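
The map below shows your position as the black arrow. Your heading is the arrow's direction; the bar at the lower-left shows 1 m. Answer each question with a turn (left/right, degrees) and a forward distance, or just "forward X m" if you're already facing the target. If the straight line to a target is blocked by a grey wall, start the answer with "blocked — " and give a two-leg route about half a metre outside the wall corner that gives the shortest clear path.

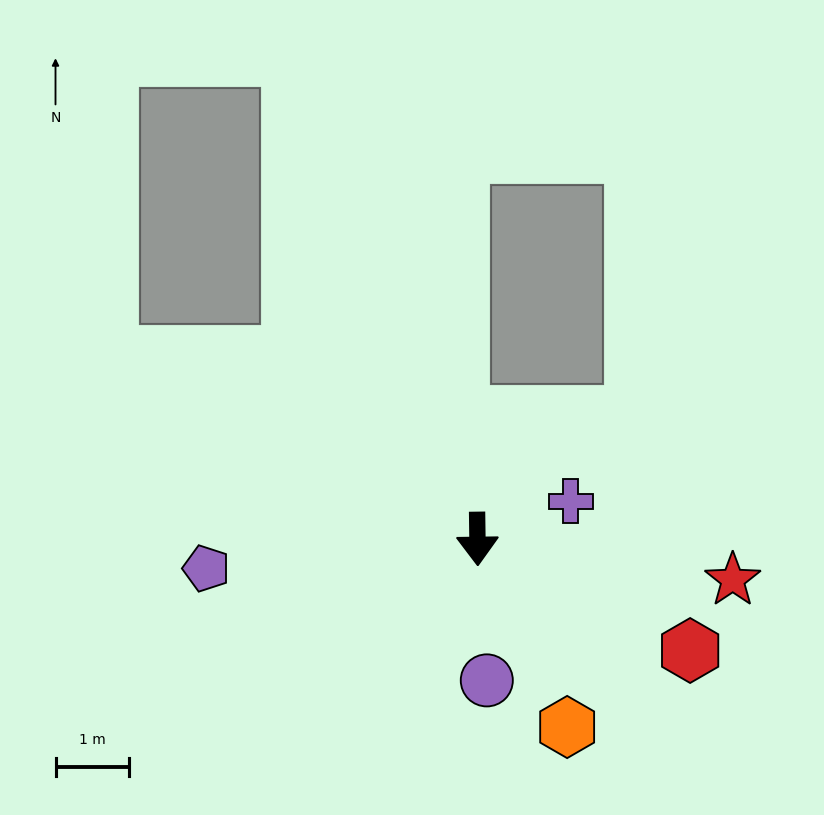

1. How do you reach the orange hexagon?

turn left 25°, forward 2.8 m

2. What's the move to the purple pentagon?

turn right 85°, forward 3.7 m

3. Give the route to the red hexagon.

turn left 62°, forward 3.2 m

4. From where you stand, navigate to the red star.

turn left 80°, forward 3.5 m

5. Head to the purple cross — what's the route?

turn left 111°, forward 1.4 m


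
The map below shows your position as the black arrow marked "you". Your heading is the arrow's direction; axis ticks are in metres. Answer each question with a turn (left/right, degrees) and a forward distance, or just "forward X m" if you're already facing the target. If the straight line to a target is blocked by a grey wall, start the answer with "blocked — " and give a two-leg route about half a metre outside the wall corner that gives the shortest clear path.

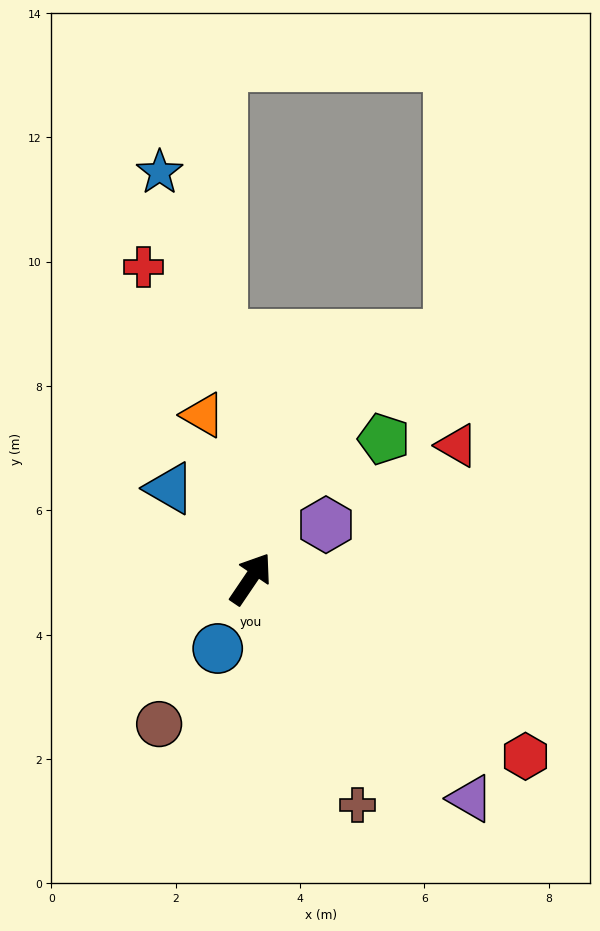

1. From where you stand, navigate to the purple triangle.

turn right 101°, forward 5.0 m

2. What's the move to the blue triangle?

turn left 76°, forward 2.0 m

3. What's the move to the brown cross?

turn right 121°, forward 4.0 m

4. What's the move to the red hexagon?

turn right 89°, forward 5.3 m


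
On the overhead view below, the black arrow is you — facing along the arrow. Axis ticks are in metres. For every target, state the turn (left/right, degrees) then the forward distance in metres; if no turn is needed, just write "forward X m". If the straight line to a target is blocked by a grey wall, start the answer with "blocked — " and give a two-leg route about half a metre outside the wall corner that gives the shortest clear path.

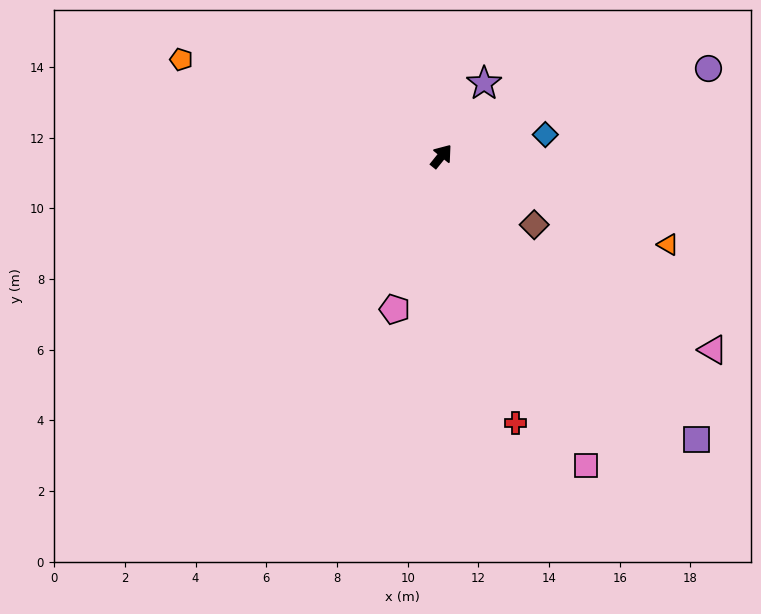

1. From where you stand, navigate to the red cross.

turn right 126°, forward 7.8 m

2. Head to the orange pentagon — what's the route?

turn left 108°, forward 7.9 m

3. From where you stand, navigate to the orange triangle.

turn right 72°, forward 6.9 m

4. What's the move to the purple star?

turn left 8°, forward 2.4 m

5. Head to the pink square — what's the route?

turn right 116°, forward 9.7 m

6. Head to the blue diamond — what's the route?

turn right 39°, forward 3.0 m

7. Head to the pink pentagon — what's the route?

turn right 158°, forward 4.5 m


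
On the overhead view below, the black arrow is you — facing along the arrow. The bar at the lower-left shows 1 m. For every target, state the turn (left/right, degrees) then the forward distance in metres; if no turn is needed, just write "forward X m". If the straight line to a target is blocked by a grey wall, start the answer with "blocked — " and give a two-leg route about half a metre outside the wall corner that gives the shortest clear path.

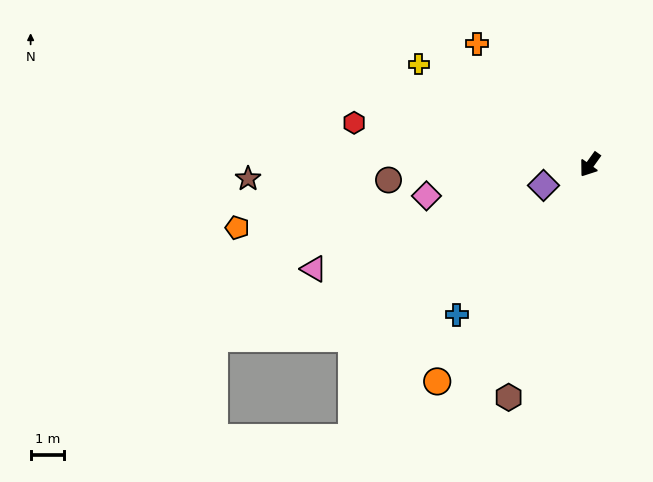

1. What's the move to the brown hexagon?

turn left 16°, forward 7.4 m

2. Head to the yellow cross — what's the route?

turn right 85°, forward 5.9 m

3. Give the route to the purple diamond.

turn right 30°, forward 1.5 m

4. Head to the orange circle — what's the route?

forward 7.9 m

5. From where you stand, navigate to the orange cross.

turn right 101°, forward 5.0 m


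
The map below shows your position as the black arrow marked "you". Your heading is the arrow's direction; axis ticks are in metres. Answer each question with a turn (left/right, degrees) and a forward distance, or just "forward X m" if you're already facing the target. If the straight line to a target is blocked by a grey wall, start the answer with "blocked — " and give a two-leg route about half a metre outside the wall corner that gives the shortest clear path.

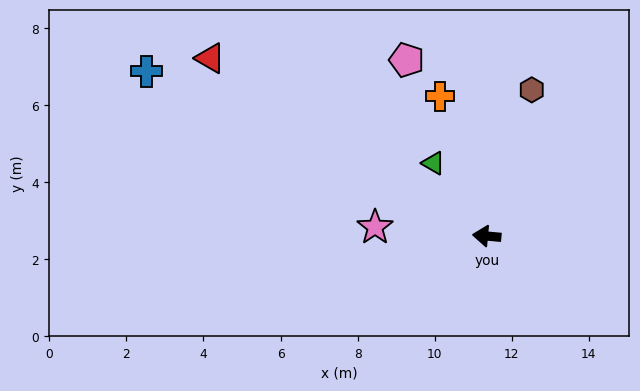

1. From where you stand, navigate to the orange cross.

turn right 66°, forward 3.8 m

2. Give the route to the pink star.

forward 2.9 m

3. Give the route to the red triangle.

turn right 28°, forward 8.5 m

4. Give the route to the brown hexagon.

turn right 102°, forward 4.0 m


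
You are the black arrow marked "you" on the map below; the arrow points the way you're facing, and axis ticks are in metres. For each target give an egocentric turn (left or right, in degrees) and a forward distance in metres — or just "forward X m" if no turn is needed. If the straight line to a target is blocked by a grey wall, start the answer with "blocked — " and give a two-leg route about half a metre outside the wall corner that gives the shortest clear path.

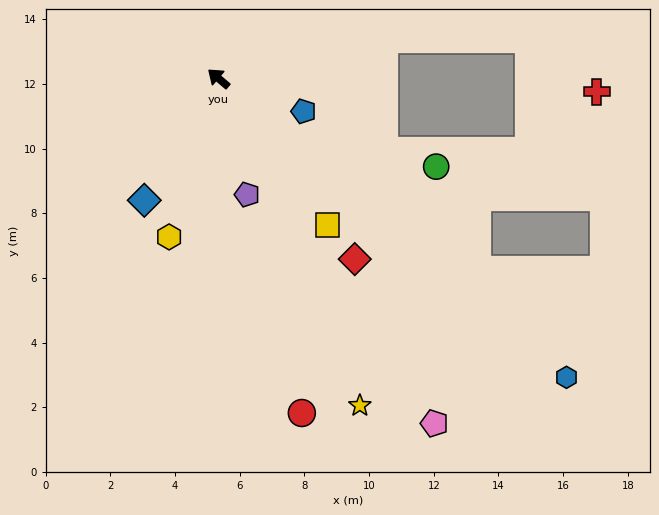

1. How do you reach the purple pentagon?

turn left 144°, forward 3.7 m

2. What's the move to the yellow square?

turn left 167°, forward 5.6 m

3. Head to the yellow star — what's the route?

turn left 154°, forward 11.0 m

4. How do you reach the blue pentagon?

turn right 161°, forward 2.8 m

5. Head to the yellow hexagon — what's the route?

turn left 113°, forward 5.1 m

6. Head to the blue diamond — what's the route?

turn left 99°, forward 4.4 m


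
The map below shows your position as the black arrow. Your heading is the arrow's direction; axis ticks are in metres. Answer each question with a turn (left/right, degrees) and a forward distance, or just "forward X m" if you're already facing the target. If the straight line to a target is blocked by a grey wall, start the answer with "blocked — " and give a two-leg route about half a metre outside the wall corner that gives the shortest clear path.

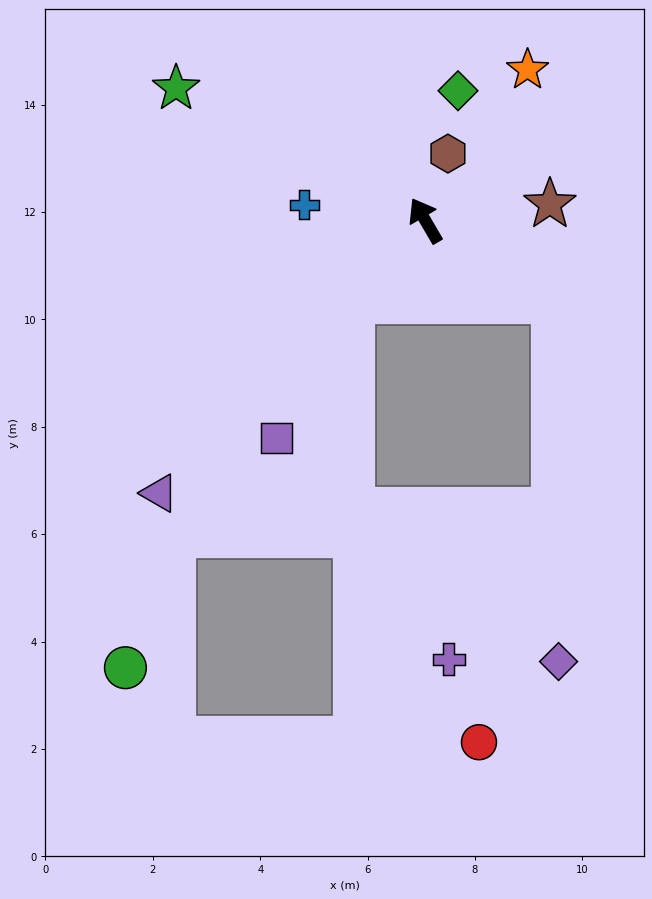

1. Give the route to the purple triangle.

turn left 105°, forward 7.1 m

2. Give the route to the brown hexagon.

turn right 49°, forward 1.3 m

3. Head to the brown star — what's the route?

turn right 113°, forward 2.3 m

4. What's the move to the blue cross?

turn left 52°, forward 2.3 m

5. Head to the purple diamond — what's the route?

blocked — turn right 152°, forward 2.8 m, then turn right 58°, forward 6.7 m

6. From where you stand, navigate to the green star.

turn left 32°, forward 5.3 m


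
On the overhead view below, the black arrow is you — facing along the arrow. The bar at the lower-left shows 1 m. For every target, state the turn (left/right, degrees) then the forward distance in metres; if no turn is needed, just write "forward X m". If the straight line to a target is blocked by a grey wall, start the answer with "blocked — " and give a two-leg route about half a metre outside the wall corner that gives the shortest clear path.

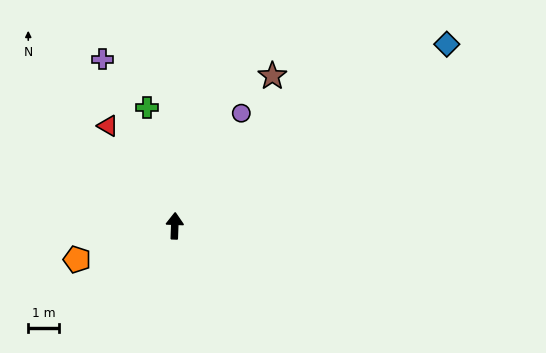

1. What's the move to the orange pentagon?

turn left 111°, forward 3.4 m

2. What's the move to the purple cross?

turn left 25°, forward 5.9 m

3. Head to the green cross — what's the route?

turn left 15°, forward 3.9 m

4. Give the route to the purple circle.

turn right 29°, forward 4.3 m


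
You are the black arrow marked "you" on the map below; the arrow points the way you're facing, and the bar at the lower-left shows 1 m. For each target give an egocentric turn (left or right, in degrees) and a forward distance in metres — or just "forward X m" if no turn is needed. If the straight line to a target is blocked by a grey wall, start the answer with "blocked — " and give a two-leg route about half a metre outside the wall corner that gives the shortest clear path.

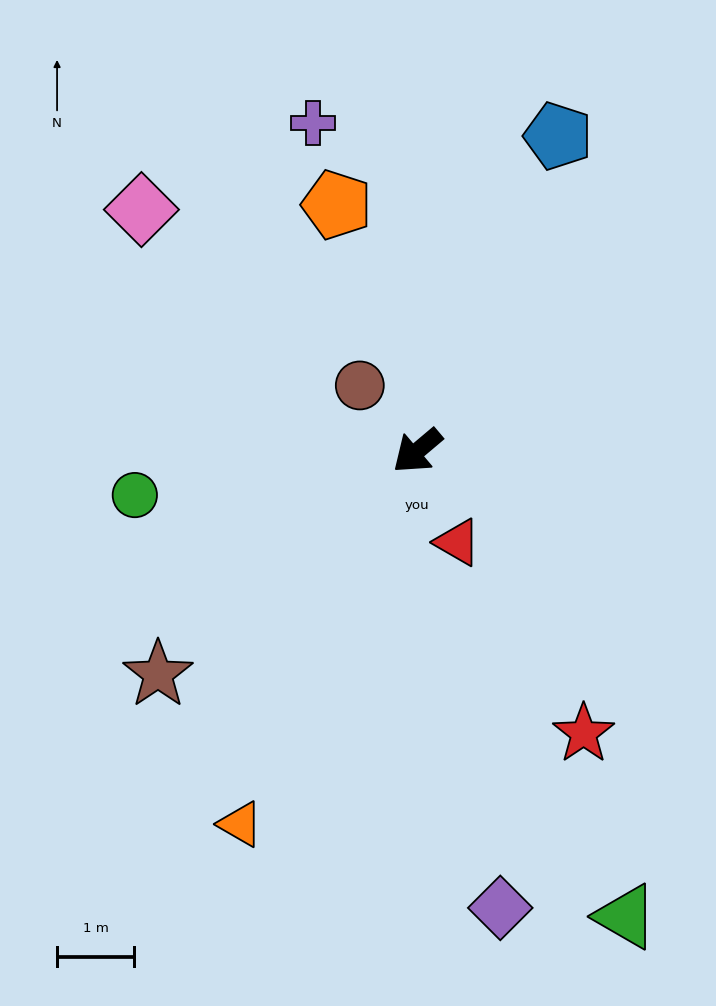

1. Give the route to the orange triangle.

turn left 24°, forward 5.3 m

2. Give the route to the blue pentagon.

turn right 154°, forward 4.5 m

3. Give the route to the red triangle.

turn left 74°, forward 1.3 m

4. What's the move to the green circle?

turn right 31°, forward 3.7 m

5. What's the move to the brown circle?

turn right 89°, forward 1.1 m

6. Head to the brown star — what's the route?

forward 4.4 m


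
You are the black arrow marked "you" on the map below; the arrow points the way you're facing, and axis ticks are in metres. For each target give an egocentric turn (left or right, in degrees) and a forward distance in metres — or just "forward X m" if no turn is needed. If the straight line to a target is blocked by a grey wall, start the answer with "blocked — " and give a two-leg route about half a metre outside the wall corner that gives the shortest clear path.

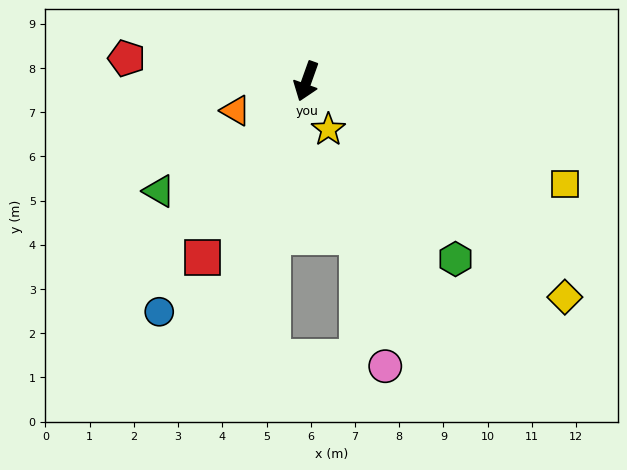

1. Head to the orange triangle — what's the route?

turn right 48°, forward 1.7 m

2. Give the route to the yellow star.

turn left 44°, forward 1.2 m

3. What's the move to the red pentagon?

turn right 78°, forward 4.1 m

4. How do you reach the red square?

turn right 11°, forward 4.6 m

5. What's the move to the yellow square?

turn left 88°, forward 6.3 m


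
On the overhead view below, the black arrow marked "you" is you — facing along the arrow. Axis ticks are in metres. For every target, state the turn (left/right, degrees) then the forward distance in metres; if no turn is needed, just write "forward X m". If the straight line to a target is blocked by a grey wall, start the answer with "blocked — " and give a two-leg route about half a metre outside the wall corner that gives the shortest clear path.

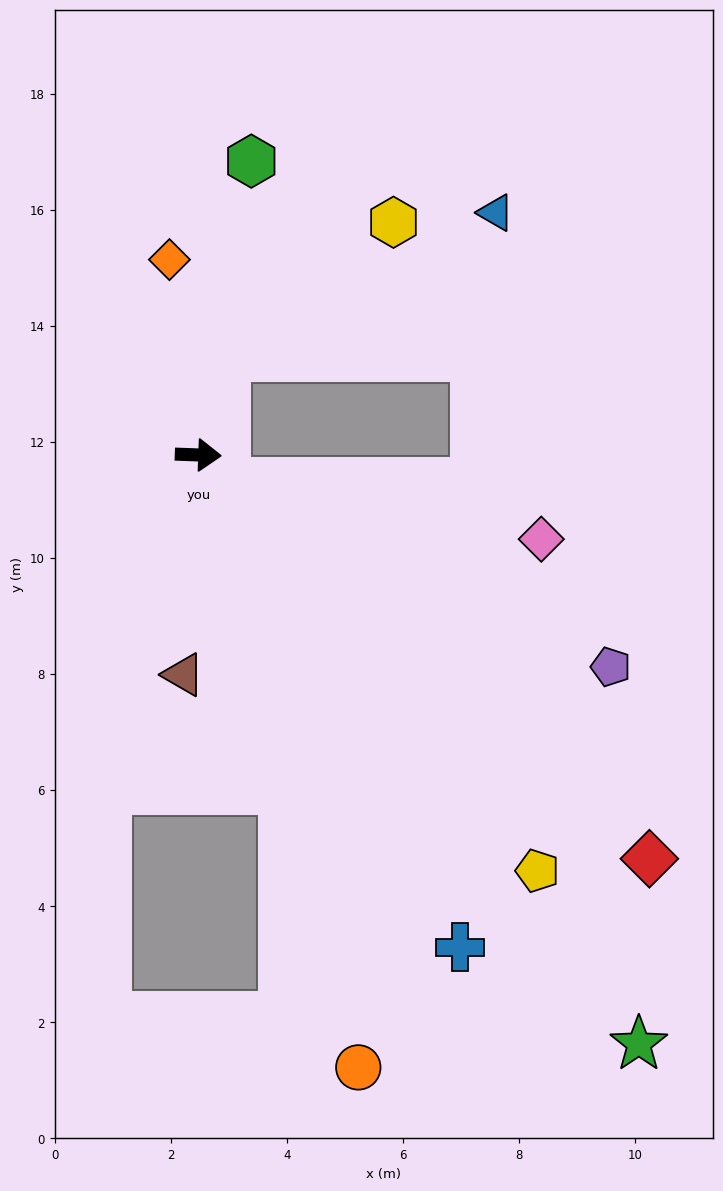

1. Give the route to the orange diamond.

turn left 100°, forward 3.4 m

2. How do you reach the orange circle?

turn right 73°, forward 10.9 m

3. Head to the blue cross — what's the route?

turn right 60°, forward 9.6 m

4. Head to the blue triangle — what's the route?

blocked — turn left 76°, forward 1.7 m, then turn right 46°, forward 5.3 m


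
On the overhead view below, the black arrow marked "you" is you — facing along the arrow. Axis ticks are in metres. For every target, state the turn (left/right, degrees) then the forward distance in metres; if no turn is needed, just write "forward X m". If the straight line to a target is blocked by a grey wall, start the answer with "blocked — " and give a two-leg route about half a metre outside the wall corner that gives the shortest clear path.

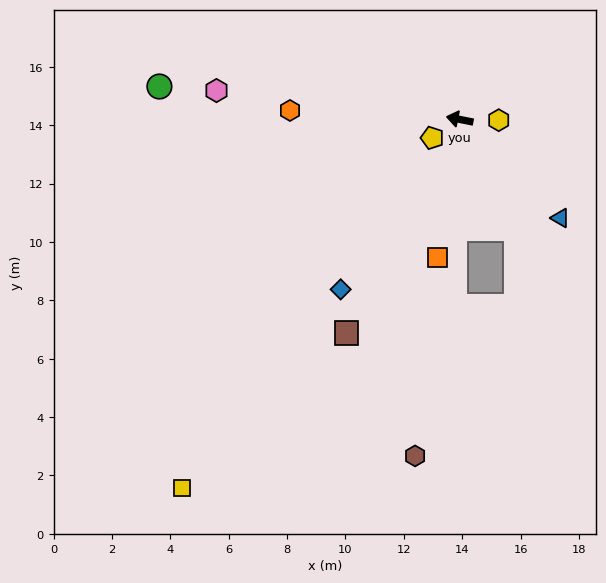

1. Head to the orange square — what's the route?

turn left 92°, forward 4.8 m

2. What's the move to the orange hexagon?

turn left 8°, forward 5.8 m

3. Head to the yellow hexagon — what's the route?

turn right 170°, forward 1.3 m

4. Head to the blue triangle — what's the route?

turn left 147°, forward 4.8 m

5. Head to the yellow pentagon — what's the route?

turn left 45°, forward 1.1 m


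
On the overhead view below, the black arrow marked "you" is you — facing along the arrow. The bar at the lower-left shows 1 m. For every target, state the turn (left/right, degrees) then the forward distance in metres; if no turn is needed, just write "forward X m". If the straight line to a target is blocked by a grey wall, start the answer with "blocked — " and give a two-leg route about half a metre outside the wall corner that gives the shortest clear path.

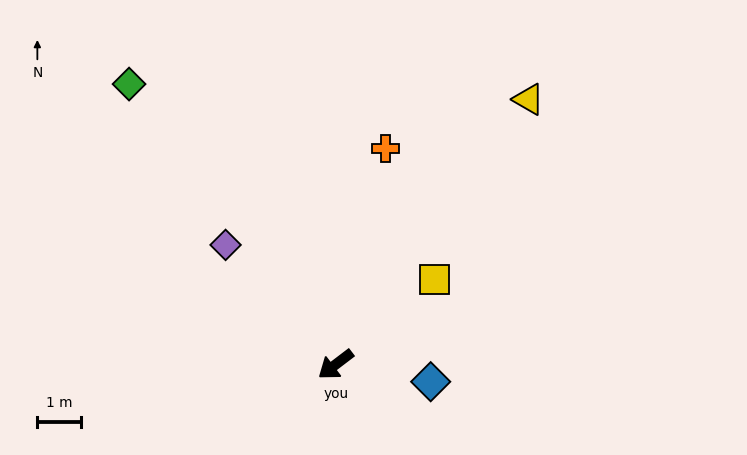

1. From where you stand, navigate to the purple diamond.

turn right 85°, forward 3.7 m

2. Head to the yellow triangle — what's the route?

turn right 163°, forward 7.5 m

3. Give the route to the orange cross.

turn right 140°, forward 5.0 m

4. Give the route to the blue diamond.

turn left 132°, forward 2.2 m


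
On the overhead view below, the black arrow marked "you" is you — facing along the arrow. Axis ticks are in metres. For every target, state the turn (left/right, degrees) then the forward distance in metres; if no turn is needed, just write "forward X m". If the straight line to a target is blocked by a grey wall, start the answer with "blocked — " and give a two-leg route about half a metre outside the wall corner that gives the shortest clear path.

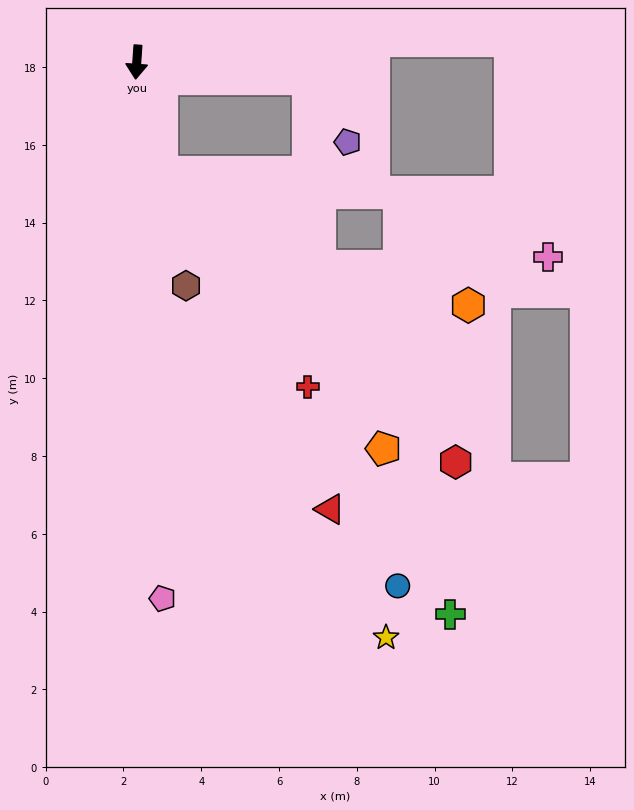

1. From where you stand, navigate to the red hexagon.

blocked — turn left 17°, forward 2.9 m, then turn left 32°, forward 10.6 m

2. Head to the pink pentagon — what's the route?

turn left 7°, forward 13.8 m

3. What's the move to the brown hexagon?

turn left 16°, forward 5.9 m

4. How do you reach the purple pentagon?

blocked — turn left 89°, forward 4.4 m, then turn right 53°, forward 1.9 m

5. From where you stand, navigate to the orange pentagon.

blocked — turn left 17°, forward 2.9 m, then turn left 26°, forward 9.1 m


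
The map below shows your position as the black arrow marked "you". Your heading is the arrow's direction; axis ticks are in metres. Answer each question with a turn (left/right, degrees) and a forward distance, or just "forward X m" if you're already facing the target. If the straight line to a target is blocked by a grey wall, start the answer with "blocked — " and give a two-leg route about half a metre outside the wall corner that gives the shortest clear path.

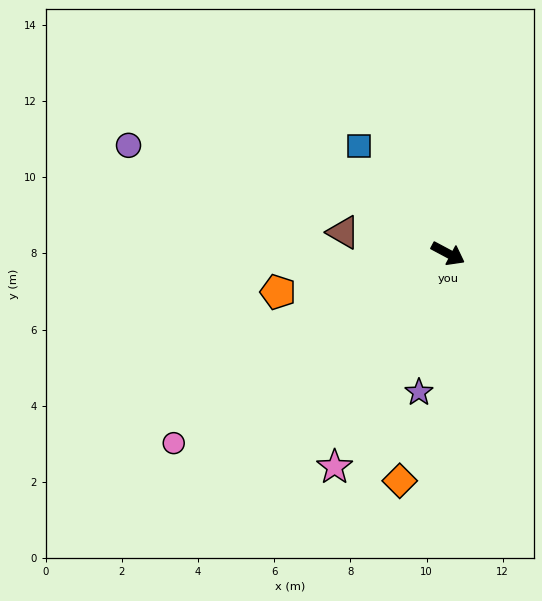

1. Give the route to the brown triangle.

turn right 163°, forward 2.8 m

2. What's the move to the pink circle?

turn right 117°, forward 8.8 m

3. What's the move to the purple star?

turn right 74°, forward 3.7 m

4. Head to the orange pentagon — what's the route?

turn right 139°, forward 4.6 m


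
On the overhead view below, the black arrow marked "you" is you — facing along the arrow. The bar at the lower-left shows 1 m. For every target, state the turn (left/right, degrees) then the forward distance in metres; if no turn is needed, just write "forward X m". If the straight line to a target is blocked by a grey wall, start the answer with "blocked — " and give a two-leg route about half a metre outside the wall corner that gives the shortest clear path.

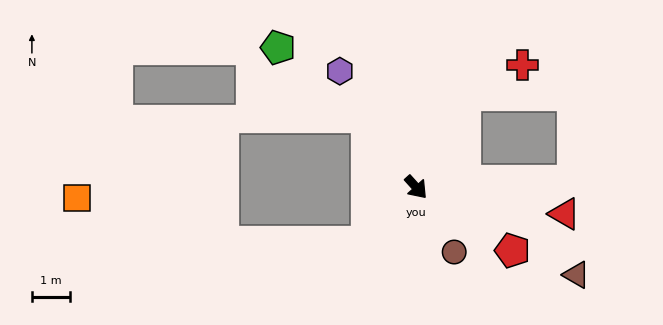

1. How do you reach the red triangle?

turn left 38°, forward 4.0 m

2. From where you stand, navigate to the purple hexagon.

turn left 171°, forward 3.6 m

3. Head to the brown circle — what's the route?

turn right 12°, forward 2.0 m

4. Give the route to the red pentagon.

turn left 15°, forward 3.0 m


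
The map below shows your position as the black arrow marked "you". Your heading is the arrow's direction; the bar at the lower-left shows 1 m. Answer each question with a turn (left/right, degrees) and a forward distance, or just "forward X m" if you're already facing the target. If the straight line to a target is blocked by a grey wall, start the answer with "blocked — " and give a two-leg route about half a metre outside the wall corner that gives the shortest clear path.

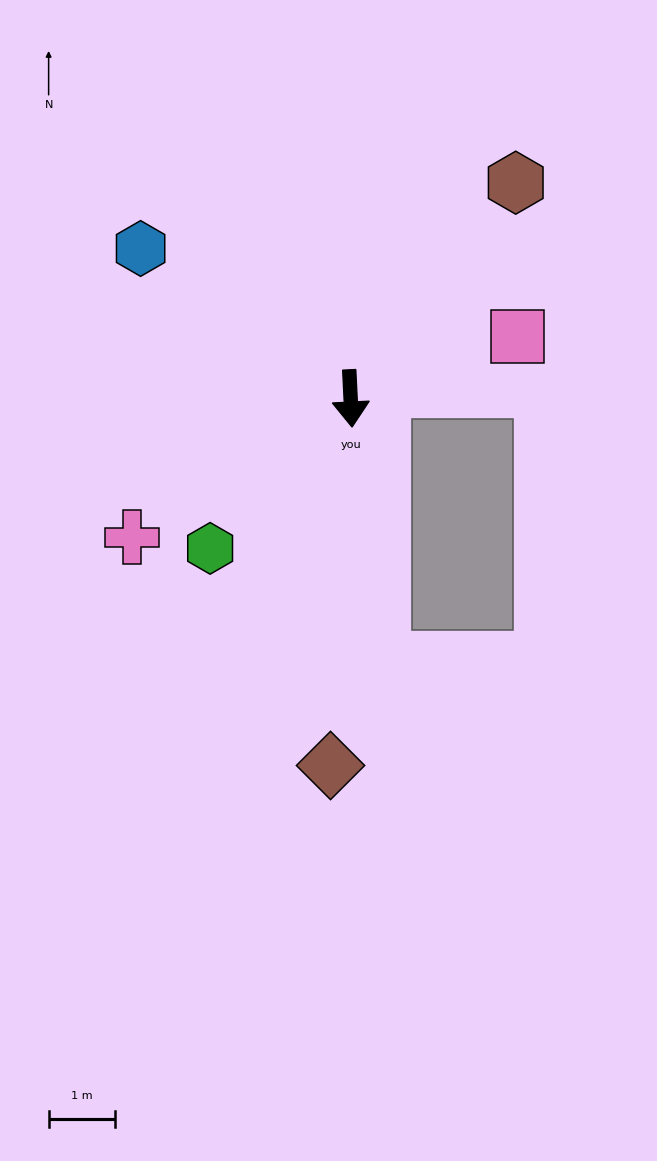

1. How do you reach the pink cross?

turn right 60°, forward 3.9 m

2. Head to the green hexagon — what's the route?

turn right 46°, forward 3.1 m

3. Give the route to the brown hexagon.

turn left 140°, forward 4.1 m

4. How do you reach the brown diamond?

turn right 6°, forward 5.6 m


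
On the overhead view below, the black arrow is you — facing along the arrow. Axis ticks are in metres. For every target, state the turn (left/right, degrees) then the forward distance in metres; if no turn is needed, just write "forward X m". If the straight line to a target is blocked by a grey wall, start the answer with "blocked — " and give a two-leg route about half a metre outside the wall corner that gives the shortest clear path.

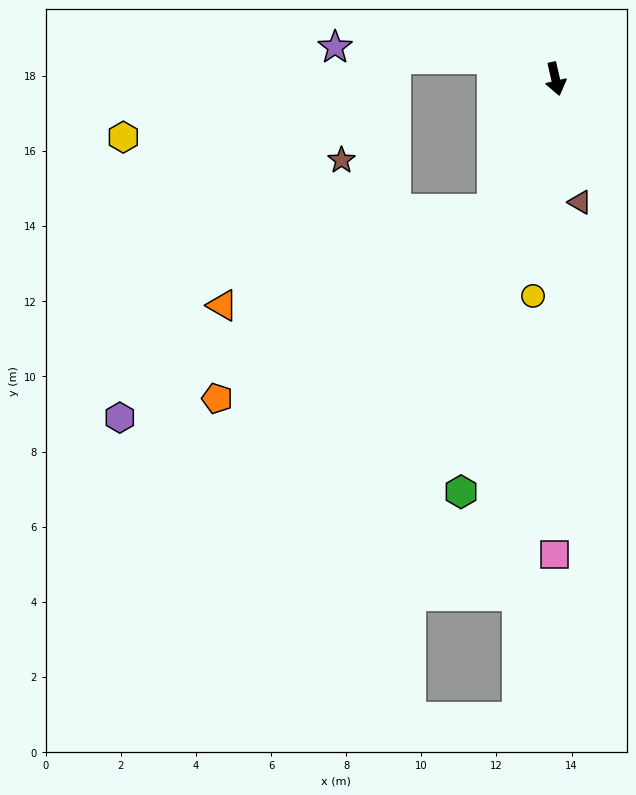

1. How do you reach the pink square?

turn right 13°, forward 12.7 m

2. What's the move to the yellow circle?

turn right 19°, forward 5.8 m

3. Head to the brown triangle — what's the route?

forward 3.3 m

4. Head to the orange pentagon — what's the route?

blocked — turn right 38°, forward 3.8 m, then turn right 31°, forward 8.9 m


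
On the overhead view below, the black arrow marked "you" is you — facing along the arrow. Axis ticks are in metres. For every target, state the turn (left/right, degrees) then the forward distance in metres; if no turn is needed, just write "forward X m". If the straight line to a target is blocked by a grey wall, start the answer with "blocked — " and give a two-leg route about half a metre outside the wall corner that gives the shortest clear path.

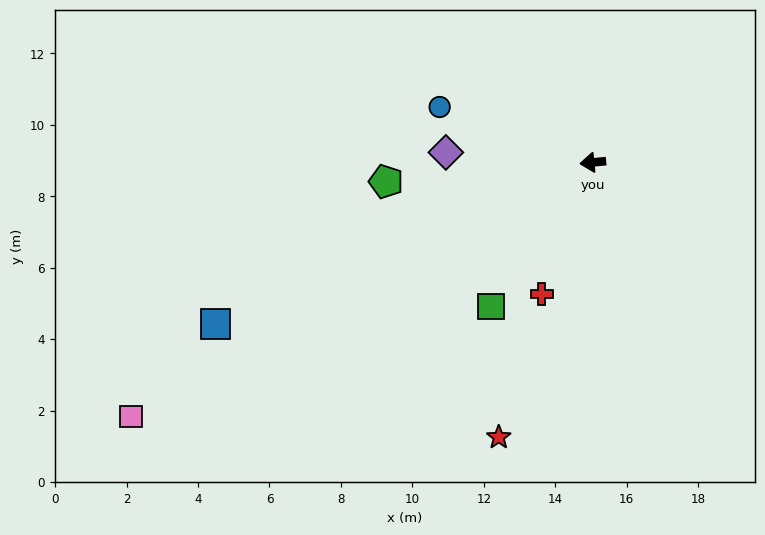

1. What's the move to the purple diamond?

turn right 9°, forward 4.1 m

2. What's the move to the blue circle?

turn right 25°, forward 4.6 m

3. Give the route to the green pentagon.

forward 5.8 m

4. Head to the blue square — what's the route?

turn left 18°, forward 11.5 m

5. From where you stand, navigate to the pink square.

turn left 23°, forward 14.8 m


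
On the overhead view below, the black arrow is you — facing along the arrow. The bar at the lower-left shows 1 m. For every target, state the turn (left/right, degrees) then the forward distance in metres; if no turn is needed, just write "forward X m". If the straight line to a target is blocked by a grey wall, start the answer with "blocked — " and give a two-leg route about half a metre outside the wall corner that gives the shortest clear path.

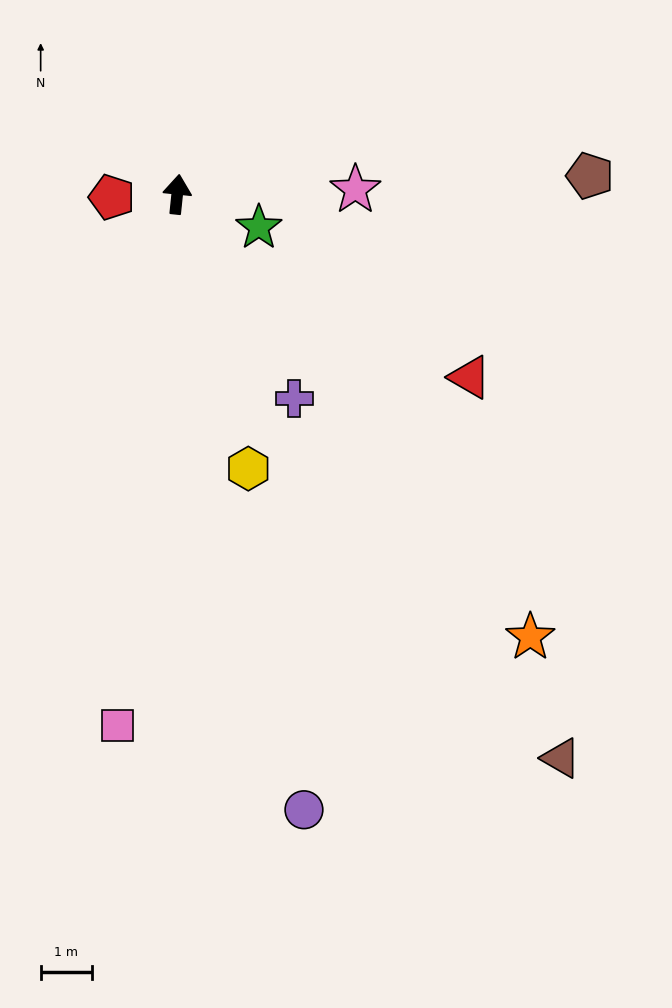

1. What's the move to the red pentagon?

turn left 99°, forward 1.3 m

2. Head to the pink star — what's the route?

turn right 83°, forward 3.5 m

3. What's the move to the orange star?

turn right 135°, forward 11.1 m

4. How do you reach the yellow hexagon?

turn right 160°, forward 5.5 m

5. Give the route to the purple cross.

turn right 144°, forward 4.6 m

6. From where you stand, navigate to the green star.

turn right 106°, forward 1.7 m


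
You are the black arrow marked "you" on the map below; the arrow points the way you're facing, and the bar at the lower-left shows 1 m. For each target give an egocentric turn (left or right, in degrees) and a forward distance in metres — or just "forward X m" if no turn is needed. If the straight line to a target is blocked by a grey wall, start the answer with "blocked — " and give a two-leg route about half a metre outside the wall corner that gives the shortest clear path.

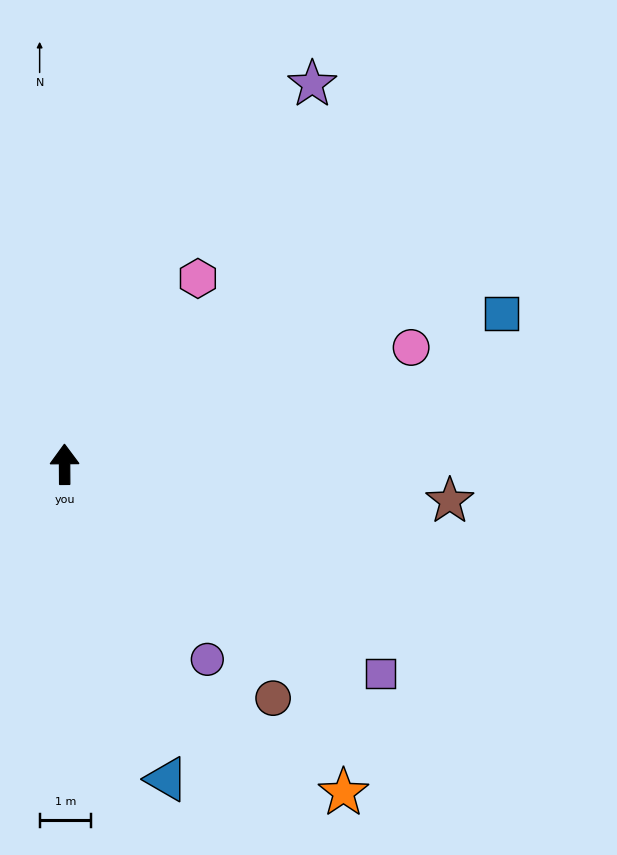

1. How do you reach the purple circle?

turn right 144°, forward 4.7 m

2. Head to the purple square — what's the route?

turn right 124°, forward 7.4 m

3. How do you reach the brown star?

turn right 96°, forward 7.5 m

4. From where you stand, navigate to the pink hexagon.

turn right 36°, forward 4.5 m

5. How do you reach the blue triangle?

turn right 162°, forward 6.5 m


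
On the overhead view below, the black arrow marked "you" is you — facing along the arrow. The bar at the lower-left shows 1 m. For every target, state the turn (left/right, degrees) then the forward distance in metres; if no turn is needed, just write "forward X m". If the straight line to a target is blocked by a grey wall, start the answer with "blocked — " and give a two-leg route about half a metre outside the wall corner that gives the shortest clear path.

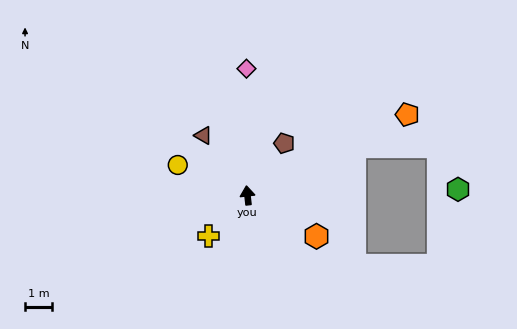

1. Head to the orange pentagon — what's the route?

turn right 70°, forward 6.7 m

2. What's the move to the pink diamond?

turn right 6°, forward 4.7 m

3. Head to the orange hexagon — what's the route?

turn right 127°, forward 3.0 m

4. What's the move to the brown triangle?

turn left 30°, forward 2.8 m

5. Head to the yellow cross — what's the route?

turn left 130°, forward 2.1 m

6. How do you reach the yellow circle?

turn left 60°, forward 2.8 m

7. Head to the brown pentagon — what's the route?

turn right 42°, forward 2.4 m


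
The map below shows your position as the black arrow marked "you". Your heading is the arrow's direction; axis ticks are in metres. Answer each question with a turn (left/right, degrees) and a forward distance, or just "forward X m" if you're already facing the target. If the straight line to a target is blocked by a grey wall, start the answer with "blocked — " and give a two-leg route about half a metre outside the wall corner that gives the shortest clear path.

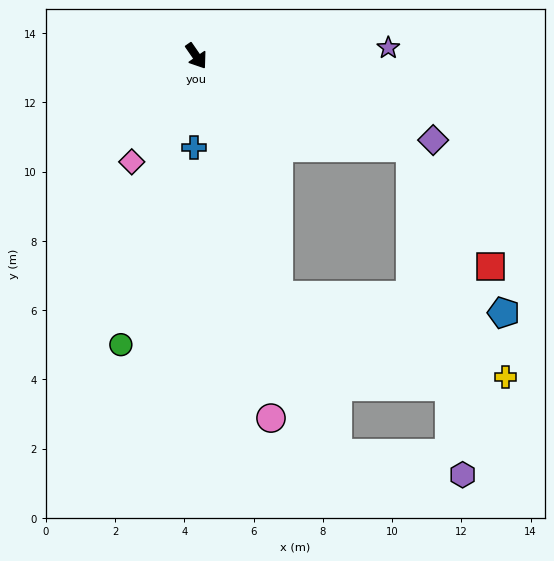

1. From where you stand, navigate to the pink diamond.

turn right 66°, forward 3.6 m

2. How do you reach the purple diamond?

turn left 36°, forward 7.3 m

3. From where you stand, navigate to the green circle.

turn right 49°, forward 8.6 m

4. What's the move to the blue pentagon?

blocked — turn right 16°, forward 7.3 m, then turn left 67°, forward 6.5 m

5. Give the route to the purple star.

turn left 58°, forward 5.6 m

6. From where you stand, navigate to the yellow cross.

blocked — turn left 32°, forward 6.7 m, then turn right 44°, forward 7.2 m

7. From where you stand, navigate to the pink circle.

turn right 23°, forward 10.7 m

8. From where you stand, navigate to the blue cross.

turn right 36°, forward 2.6 m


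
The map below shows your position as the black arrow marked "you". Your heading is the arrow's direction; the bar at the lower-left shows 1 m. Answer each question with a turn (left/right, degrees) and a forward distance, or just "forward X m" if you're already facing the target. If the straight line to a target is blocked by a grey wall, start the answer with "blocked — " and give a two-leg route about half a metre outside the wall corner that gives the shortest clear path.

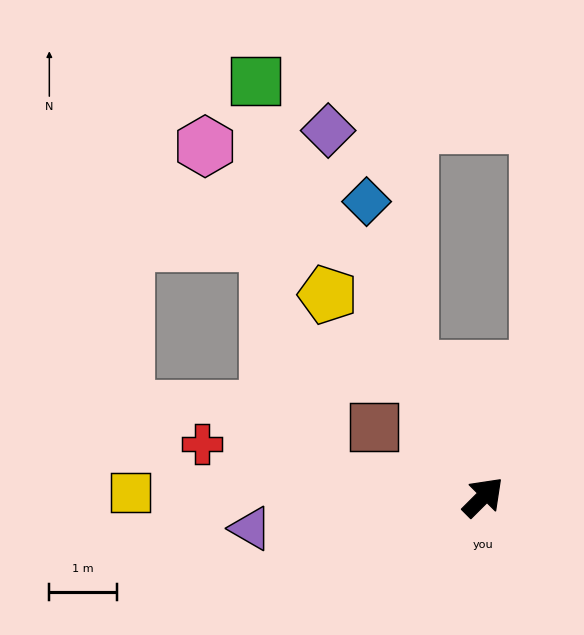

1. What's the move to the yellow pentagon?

turn left 83°, forward 3.8 m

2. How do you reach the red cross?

turn left 124°, forward 4.3 m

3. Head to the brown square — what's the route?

turn left 102°, forward 1.9 m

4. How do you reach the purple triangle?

turn left 143°, forward 3.5 m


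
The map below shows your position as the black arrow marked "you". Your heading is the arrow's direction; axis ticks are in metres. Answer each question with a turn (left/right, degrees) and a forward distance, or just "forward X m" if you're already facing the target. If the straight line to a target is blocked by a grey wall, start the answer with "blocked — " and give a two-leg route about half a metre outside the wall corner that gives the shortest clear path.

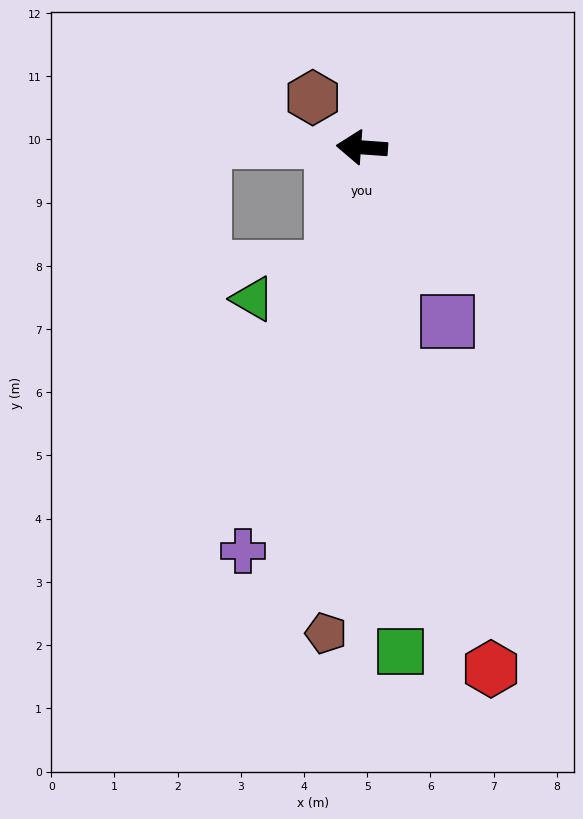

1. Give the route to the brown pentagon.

turn left 90°, forward 7.7 m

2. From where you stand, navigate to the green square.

turn left 98°, forward 8.0 m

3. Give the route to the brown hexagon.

turn right 41°, forward 1.1 m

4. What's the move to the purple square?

turn left 120°, forward 3.1 m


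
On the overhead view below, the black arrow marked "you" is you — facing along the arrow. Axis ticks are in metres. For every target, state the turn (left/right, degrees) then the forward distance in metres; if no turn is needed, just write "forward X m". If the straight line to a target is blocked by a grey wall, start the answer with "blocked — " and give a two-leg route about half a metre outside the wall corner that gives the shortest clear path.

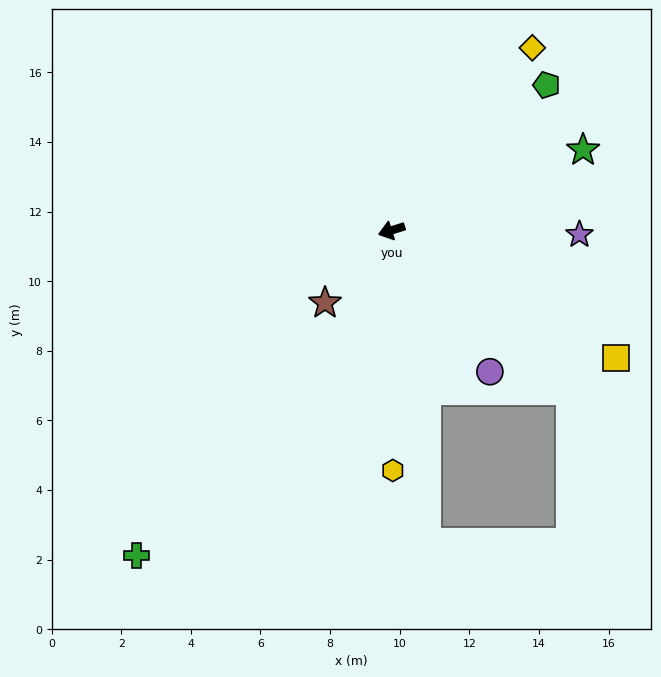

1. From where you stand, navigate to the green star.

turn right 175°, forward 6.0 m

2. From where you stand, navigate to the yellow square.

turn left 133°, forward 7.4 m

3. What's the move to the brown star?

turn left 30°, forward 2.8 m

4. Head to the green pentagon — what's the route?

turn right 154°, forward 6.1 m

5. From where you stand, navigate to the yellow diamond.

turn right 145°, forward 6.6 m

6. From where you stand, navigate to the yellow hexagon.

turn left 73°, forward 6.9 m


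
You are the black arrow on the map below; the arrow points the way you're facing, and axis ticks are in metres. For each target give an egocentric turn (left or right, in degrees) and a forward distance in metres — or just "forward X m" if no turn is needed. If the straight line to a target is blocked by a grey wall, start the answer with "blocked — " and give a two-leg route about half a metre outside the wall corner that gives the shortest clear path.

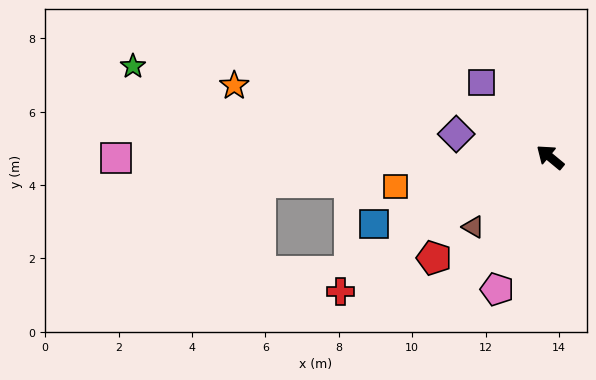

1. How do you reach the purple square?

turn right 8°, forward 2.8 m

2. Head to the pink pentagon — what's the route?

turn left 108°, forward 3.9 m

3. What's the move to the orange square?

turn left 50°, forward 4.3 m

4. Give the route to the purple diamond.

turn left 26°, forward 2.6 m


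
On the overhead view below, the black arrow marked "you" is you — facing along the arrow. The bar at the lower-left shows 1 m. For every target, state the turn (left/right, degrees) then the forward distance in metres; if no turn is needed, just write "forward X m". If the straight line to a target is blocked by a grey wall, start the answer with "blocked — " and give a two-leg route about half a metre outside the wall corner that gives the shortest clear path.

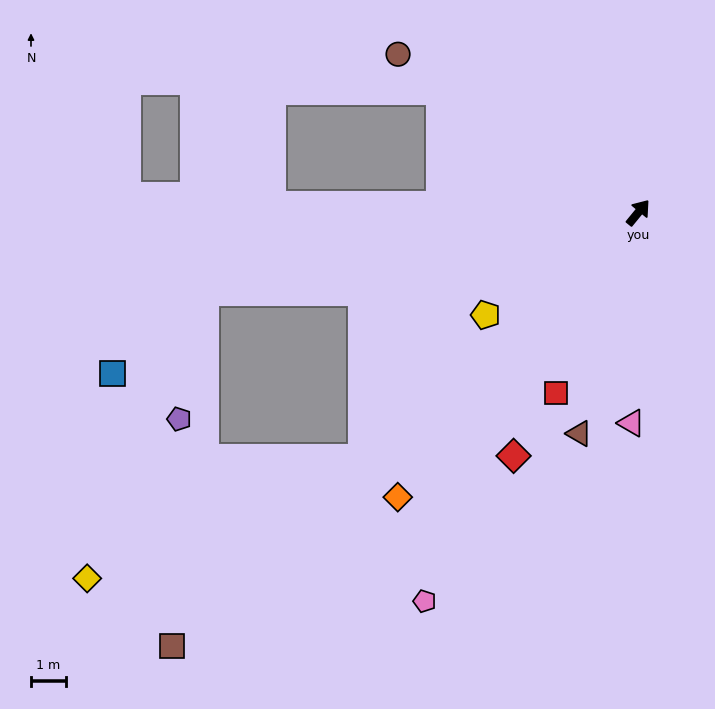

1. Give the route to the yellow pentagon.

turn left 163°, forward 5.3 m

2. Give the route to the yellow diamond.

blocked — turn left 171°, forward 10.6 m, then turn right 18°, forward 8.6 m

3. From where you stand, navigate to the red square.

turn right 165°, forward 5.7 m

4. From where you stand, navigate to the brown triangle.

turn right 156°, forward 6.6 m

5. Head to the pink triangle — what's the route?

turn right 143°, forward 6.1 m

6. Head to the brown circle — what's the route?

turn left 96°, forward 8.3 m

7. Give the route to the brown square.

turn left 172°, forward 18.3 m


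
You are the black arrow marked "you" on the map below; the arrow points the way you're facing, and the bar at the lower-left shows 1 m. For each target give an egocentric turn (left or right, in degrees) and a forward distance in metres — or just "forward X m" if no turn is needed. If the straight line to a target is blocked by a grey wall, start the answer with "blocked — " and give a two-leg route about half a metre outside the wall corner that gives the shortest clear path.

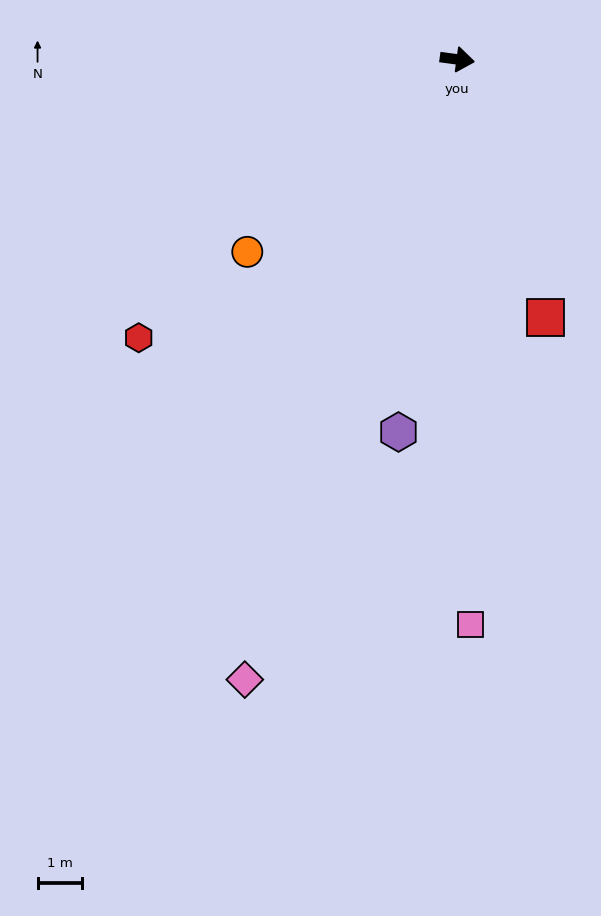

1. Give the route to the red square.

turn right 63°, forward 6.1 m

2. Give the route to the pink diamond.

turn right 101°, forward 14.6 m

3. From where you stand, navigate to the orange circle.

turn right 130°, forward 6.4 m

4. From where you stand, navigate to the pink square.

turn right 81°, forward 12.6 m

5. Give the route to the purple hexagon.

turn right 91°, forward 8.4 m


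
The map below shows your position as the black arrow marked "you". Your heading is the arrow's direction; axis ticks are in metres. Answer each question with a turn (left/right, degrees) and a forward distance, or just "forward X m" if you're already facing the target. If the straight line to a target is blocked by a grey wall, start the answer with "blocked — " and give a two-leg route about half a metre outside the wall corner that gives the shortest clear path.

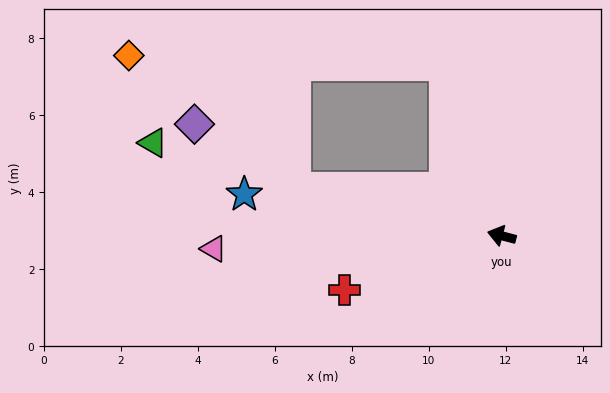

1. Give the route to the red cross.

turn left 34°, forward 4.3 m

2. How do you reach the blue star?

turn left 6°, forward 6.8 m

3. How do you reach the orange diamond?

blocked — turn right 57°, forward 4.7 m, then turn left 70°, forward 8.2 m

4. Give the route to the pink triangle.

turn left 17°, forward 7.5 m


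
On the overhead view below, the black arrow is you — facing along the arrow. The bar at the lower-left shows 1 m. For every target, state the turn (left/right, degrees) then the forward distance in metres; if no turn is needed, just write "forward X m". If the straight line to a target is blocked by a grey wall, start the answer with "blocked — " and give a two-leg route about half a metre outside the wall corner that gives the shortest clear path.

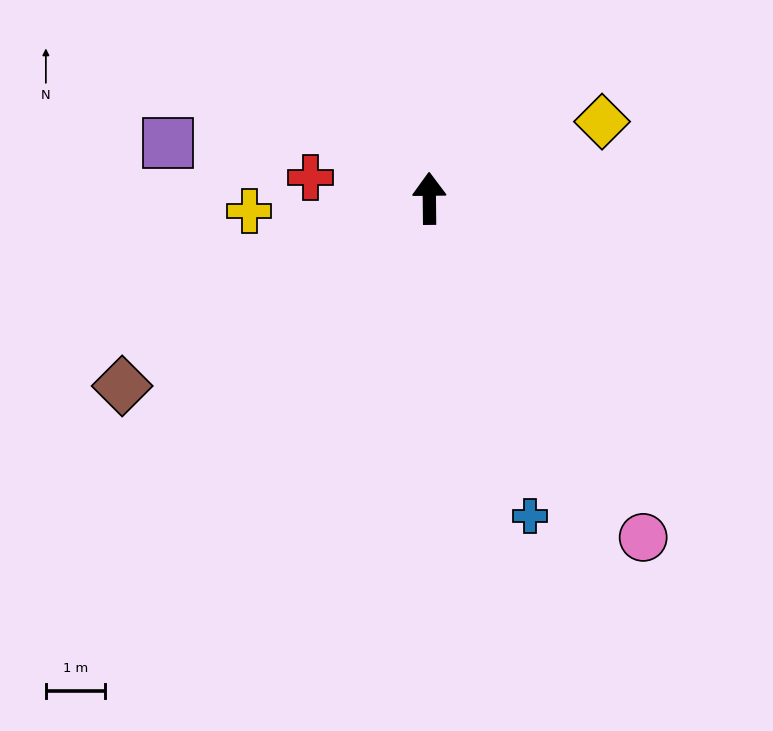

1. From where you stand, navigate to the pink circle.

turn right 148°, forward 6.8 m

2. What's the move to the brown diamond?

turn left 121°, forward 6.1 m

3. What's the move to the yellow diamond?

turn right 67°, forward 3.2 m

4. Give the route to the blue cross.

turn right 163°, forward 5.6 m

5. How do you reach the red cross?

turn left 79°, forward 2.0 m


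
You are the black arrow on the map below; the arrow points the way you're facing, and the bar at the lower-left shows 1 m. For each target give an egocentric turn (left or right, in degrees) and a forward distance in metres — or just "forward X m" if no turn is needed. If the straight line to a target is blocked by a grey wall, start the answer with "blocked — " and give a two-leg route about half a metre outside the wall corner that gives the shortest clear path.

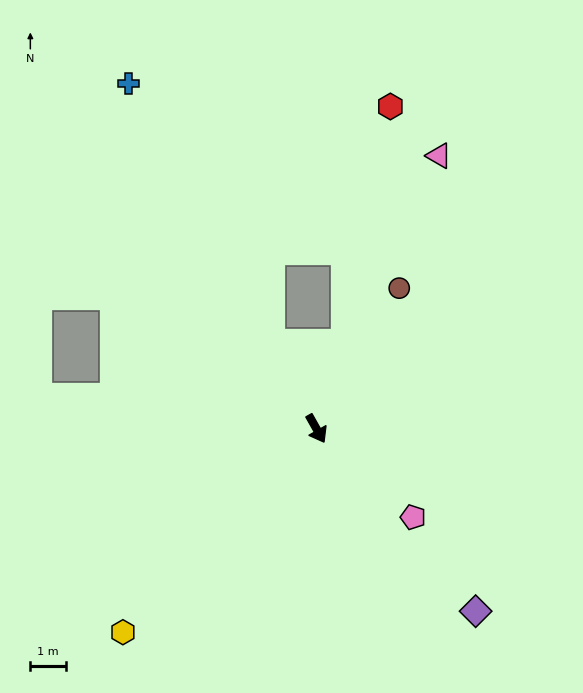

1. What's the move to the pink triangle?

turn left 126°, forward 8.4 m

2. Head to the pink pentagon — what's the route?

turn left 18°, forward 3.7 m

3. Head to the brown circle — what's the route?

turn left 120°, forward 4.6 m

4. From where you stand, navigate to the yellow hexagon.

turn right 73°, forward 7.9 m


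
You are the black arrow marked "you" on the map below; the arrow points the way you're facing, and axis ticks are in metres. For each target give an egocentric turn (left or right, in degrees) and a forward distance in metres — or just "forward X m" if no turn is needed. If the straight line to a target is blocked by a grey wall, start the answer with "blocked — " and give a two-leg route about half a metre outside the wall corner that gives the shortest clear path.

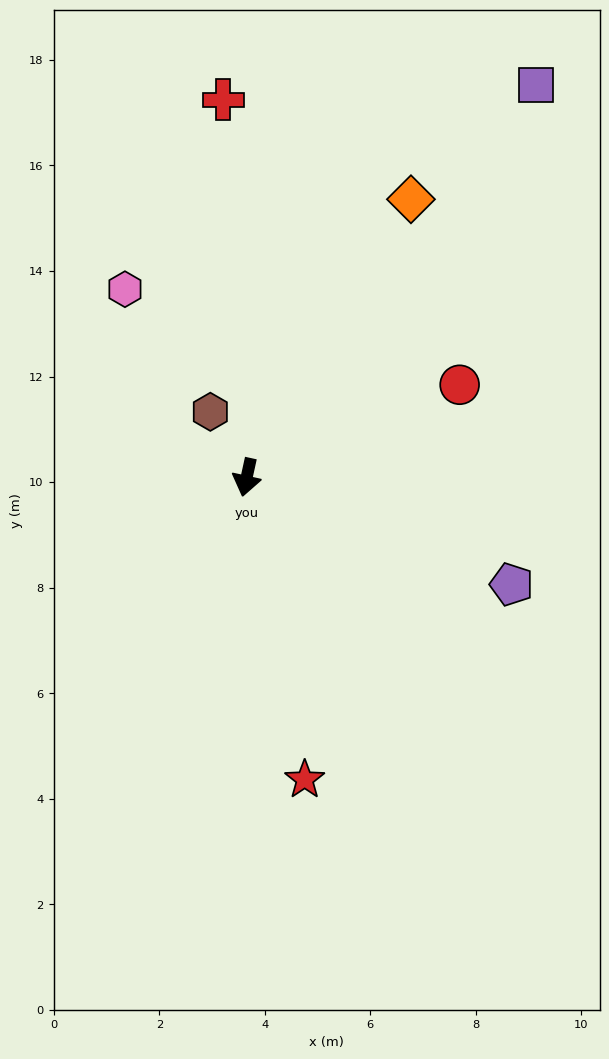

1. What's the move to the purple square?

turn left 156°, forward 9.2 m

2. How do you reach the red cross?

turn right 164°, forward 7.2 m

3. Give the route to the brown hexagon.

turn right 139°, forward 1.4 m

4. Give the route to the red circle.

turn left 126°, forward 4.4 m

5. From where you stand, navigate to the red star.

turn left 23°, forward 5.8 m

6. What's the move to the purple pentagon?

turn left 80°, forward 5.4 m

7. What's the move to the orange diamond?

turn left 162°, forward 6.1 m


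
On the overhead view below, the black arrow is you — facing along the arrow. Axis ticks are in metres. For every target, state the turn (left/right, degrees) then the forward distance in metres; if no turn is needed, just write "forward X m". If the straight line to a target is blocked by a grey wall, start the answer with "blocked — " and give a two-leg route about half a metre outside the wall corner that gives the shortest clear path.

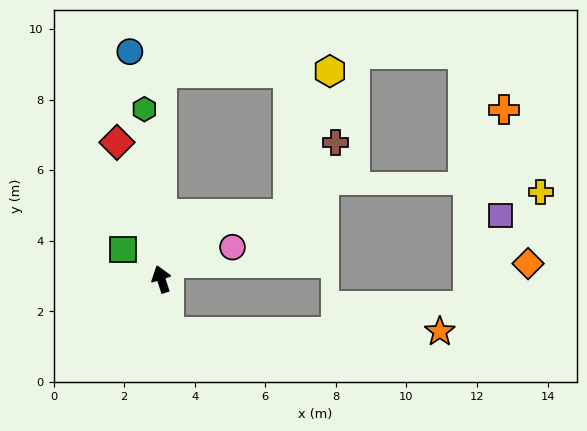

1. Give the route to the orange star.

blocked — turn left 171°, forward 1.5 m, then turn left 81°, forward 7.7 m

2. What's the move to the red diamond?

forward 4.1 m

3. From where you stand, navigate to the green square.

turn left 34°, forward 1.4 m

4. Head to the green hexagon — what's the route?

turn right 12°, forward 4.8 m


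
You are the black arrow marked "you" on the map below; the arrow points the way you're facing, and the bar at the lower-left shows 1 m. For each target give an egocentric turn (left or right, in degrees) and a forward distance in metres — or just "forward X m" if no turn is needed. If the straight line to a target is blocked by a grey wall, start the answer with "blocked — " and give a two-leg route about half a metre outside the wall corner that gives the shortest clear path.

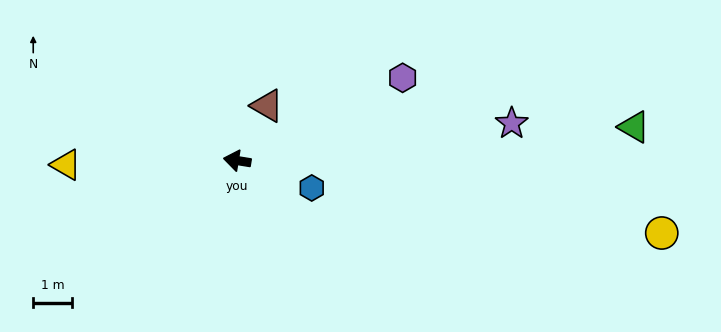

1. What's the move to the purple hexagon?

turn right 144°, forward 4.7 m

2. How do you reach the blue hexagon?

turn left 169°, forward 2.0 m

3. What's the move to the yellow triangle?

turn left 11°, forward 4.4 m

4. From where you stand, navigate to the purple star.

turn right 163°, forward 7.1 m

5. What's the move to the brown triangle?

turn right 110°, forward 1.6 m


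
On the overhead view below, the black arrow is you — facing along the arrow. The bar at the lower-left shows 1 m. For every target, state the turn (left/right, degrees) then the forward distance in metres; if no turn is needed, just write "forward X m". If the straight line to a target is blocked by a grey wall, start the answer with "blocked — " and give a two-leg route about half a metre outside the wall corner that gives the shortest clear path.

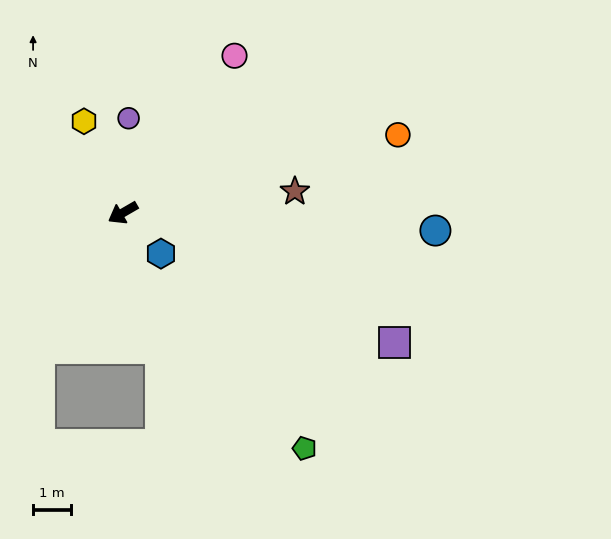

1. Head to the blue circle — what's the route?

turn left 147°, forward 8.4 m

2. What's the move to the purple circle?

turn right 124°, forward 2.5 m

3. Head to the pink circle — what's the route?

turn right 155°, forward 5.1 m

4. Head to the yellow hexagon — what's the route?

turn right 97°, forward 2.7 m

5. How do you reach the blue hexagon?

turn left 103°, forward 1.5 m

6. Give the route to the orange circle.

turn left 166°, forward 7.6 m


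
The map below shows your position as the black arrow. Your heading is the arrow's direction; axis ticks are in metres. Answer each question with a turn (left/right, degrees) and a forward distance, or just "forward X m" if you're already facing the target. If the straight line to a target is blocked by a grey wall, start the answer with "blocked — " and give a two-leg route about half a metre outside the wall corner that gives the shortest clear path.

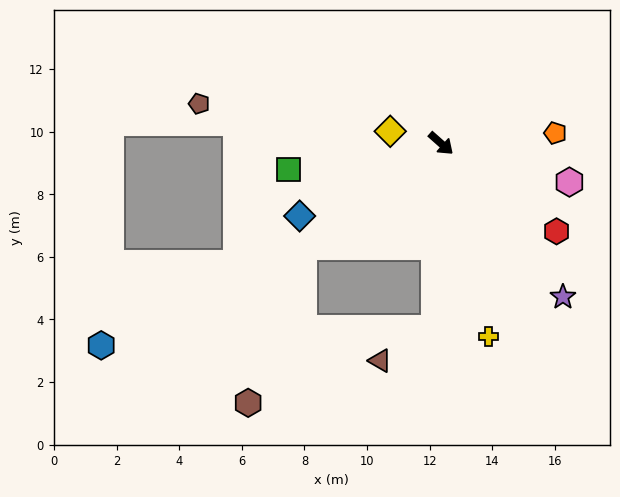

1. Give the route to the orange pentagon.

turn left 47°, forward 3.7 m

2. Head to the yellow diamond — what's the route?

turn right 152°, forward 1.7 m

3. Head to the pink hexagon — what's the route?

turn left 25°, forward 4.3 m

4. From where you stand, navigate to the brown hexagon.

blocked — turn right 101°, forward 5.5 m, then turn left 33°, forward 5.3 m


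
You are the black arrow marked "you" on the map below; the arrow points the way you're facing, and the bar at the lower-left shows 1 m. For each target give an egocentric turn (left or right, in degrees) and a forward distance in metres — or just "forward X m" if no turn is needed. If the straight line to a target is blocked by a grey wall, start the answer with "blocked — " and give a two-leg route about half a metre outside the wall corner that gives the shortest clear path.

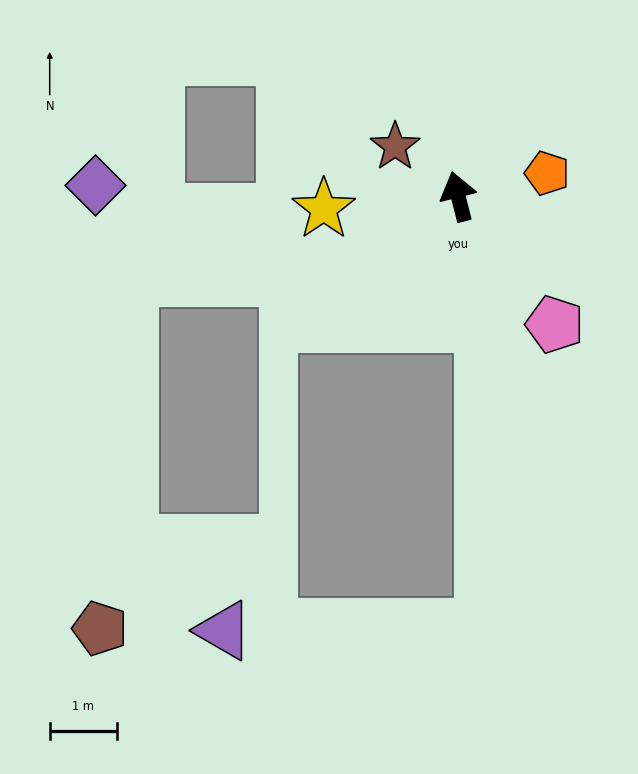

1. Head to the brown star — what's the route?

turn left 38°, forward 1.2 m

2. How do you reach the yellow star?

turn left 81°, forward 2.0 m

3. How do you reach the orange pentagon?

turn right 90°, forward 1.4 m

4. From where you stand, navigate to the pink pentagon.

turn right 157°, forward 2.4 m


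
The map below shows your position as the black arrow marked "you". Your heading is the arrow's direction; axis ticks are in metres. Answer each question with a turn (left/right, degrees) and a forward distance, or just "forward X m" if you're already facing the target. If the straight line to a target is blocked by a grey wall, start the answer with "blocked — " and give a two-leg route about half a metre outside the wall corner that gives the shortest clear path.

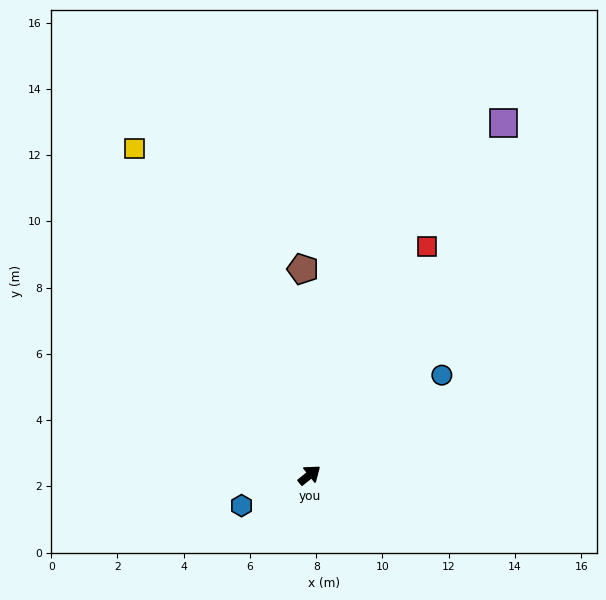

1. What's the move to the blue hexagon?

turn left 165°, forward 2.3 m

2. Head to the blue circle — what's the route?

forward 5.0 m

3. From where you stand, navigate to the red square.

turn left 24°, forward 7.8 m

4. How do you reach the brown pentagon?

turn left 53°, forward 6.2 m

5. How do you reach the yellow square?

turn left 79°, forward 11.2 m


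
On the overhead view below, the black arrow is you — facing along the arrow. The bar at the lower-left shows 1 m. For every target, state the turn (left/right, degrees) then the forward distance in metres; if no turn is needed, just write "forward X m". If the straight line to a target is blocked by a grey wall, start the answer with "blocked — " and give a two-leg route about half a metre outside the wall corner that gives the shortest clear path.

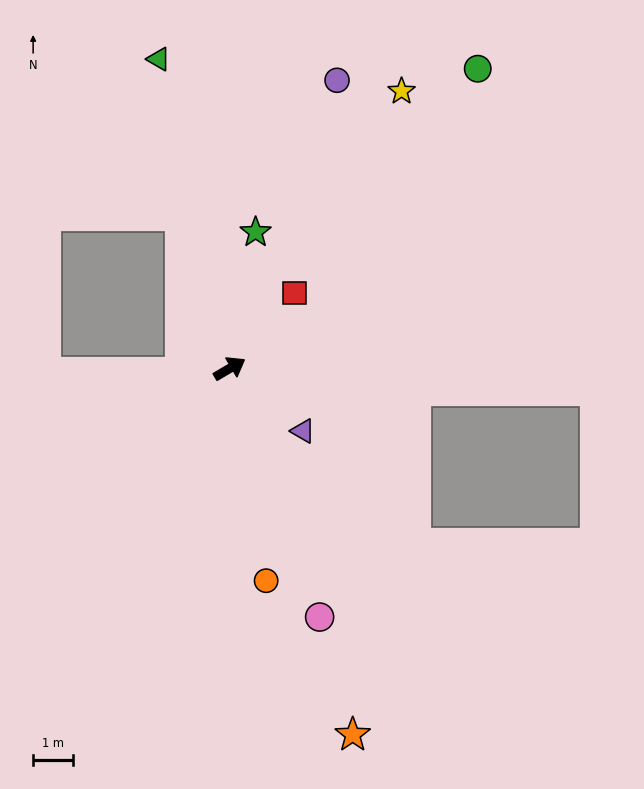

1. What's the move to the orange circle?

turn right 111°, forward 5.4 m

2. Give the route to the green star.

turn left 49°, forward 3.5 m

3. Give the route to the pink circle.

turn right 101°, forward 6.6 m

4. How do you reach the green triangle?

turn left 72°, forward 8.0 m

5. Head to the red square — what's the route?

turn left 19°, forward 2.5 m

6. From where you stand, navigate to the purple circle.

turn left 39°, forward 7.7 m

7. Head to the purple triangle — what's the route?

turn right 71°, forward 2.4 m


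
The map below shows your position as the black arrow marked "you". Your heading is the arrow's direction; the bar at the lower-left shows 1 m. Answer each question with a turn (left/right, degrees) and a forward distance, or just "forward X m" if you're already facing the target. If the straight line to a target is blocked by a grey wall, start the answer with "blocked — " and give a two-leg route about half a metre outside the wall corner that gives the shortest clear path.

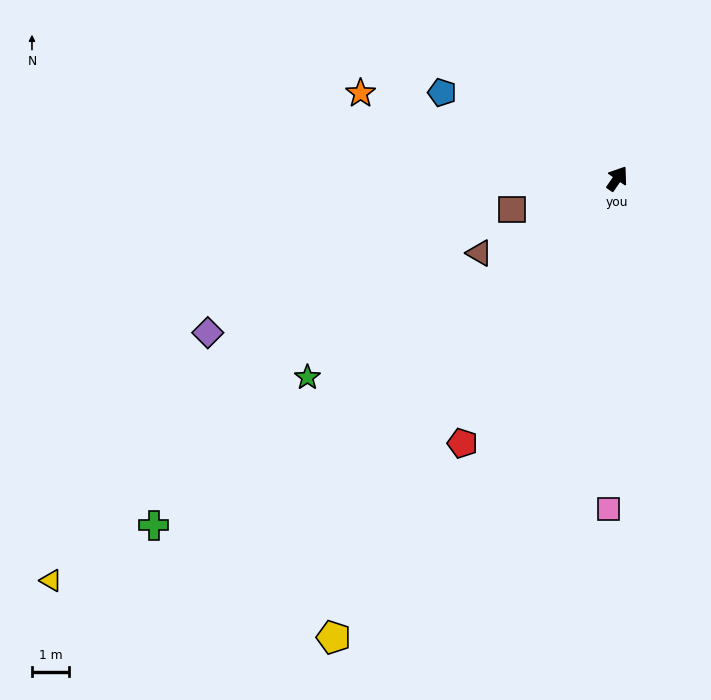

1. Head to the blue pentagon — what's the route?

turn left 98°, forward 5.3 m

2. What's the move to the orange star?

turn left 106°, forward 7.3 m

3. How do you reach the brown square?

turn left 141°, forward 3.0 m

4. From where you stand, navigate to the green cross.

turn left 161°, forward 15.7 m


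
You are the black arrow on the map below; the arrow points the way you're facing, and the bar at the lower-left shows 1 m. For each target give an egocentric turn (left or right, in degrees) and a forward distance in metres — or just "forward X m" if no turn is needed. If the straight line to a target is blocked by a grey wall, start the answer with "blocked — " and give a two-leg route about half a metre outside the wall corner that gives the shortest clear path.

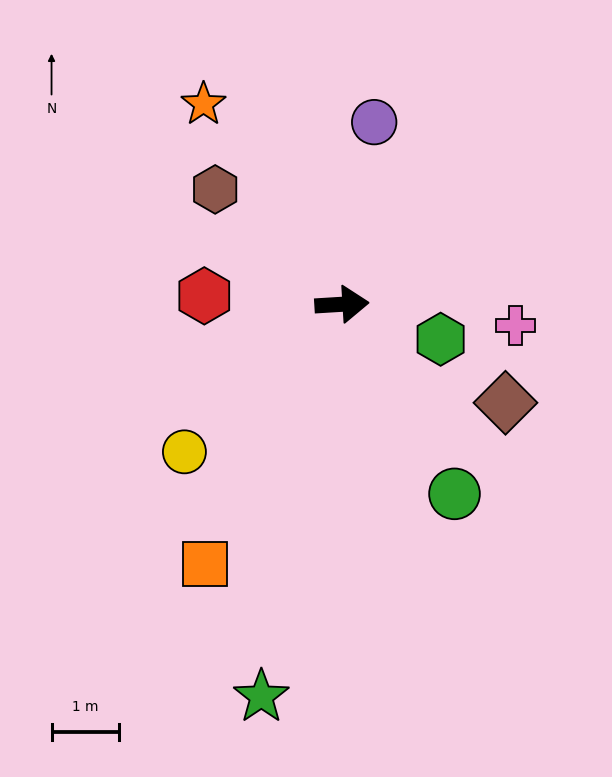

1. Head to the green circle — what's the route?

turn right 63°, forward 3.3 m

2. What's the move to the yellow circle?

turn right 140°, forward 3.2 m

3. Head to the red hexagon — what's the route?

turn left 173°, forward 2.0 m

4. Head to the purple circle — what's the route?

turn left 76°, forward 2.7 m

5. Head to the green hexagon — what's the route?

turn right 23°, forward 1.5 m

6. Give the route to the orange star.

turn left 121°, forward 3.6 m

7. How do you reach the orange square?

turn right 121°, forward 4.3 m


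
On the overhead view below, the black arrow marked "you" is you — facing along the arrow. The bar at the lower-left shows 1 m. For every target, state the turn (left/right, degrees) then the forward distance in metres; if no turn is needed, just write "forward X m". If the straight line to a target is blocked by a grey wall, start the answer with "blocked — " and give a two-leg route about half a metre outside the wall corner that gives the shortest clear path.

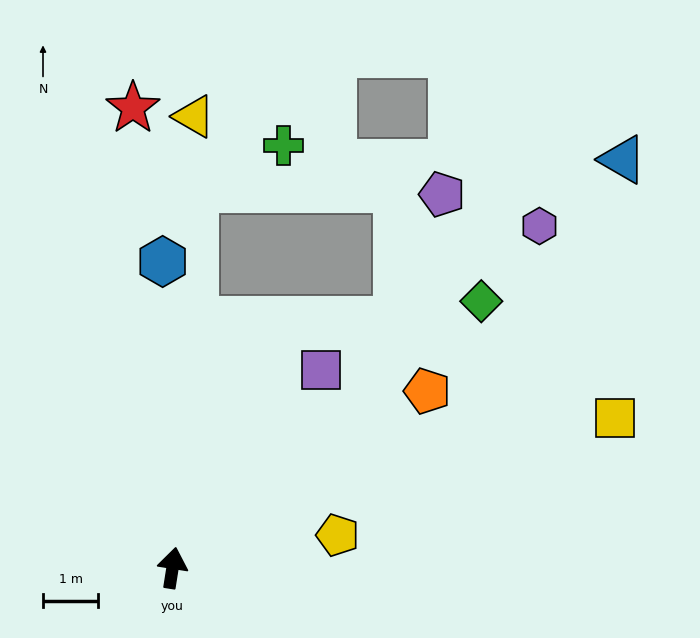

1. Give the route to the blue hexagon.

turn left 11°, forward 5.6 m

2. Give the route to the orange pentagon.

turn right 46°, forward 5.6 m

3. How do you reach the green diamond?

turn right 40°, forward 7.4 m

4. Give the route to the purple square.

turn right 28°, forward 4.5 m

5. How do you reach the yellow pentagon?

turn right 70°, forward 3.1 m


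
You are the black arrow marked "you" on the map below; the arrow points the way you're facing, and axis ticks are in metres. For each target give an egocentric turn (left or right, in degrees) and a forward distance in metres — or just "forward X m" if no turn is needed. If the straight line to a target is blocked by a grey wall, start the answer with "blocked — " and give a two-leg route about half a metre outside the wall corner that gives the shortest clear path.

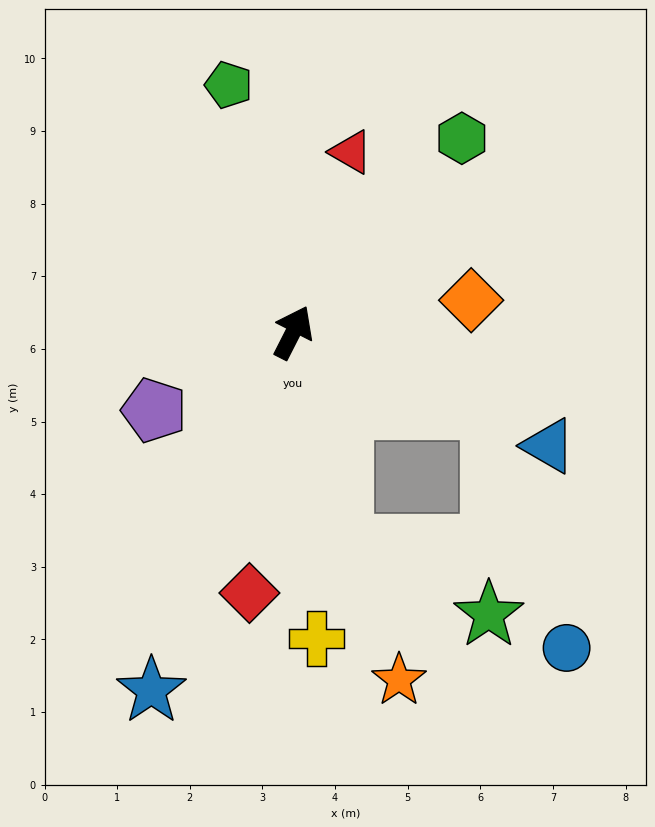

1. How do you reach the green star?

blocked — turn right 140°, forward 3.0 m, then turn left 52°, forward 2.2 m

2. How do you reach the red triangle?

turn left 9°, forward 2.6 m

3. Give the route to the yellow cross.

turn right 149°, forward 4.2 m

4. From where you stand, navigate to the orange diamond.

turn right 53°, forward 2.5 m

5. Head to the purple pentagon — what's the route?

turn left 146°, forward 2.2 m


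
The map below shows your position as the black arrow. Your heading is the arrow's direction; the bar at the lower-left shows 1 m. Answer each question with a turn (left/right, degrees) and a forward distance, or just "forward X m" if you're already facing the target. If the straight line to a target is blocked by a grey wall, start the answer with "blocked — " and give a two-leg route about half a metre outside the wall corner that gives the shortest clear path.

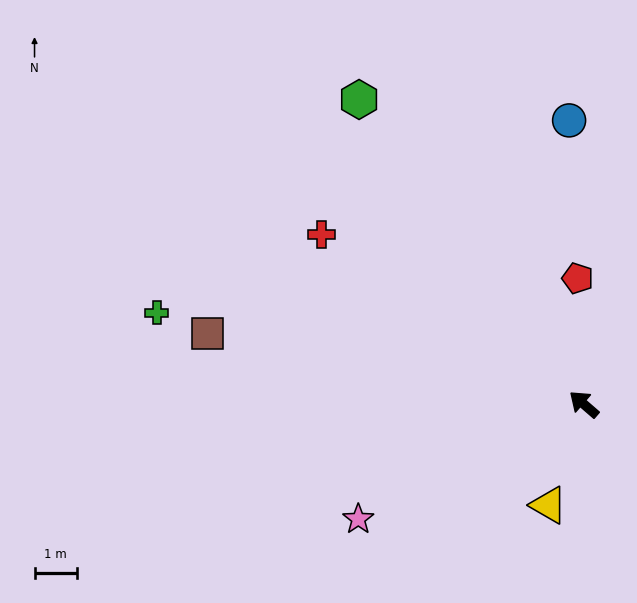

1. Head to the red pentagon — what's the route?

turn right 46°, forward 3.0 m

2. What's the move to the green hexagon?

turn right 13°, forward 9.0 m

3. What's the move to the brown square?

turn left 30°, forward 9.1 m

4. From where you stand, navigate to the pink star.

turn left 68°, forward 6.0 m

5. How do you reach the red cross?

turn left 8°, forward 7.4 m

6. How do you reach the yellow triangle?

turn left 112°, forward 2.5 m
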